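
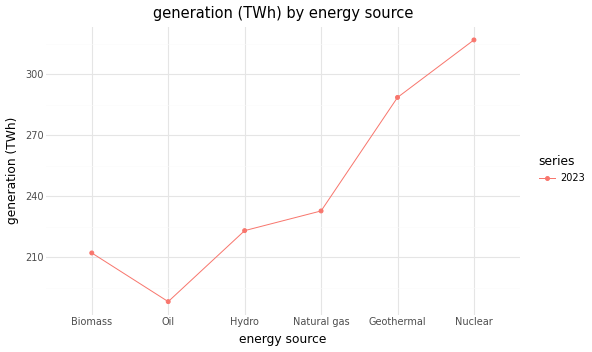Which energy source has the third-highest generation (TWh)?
Top 4: Nuclear ≈ 320, Geothermal ≈ 280, Natural gas ≈ 240, Hydro ≈ 220.

Natural gas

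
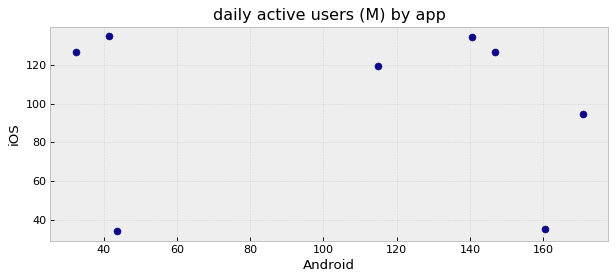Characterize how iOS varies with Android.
Points are roughly uncorrelated; weak (|r| ≈ 0.1).

no clear correlation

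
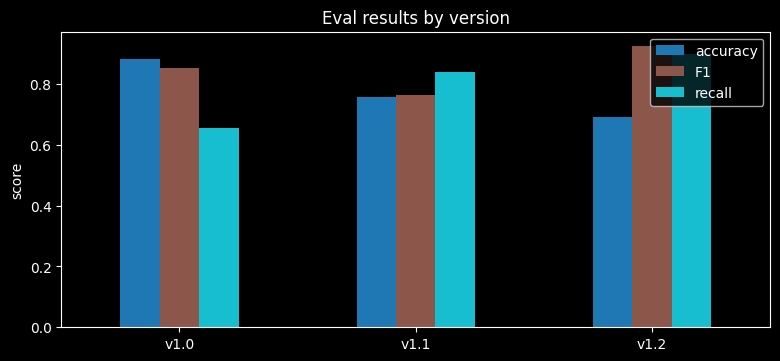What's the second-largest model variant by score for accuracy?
v1.1

Top 3 for accuracy: v1.0 ≈ 0.9, v1.1 ≈ 0.8, v1.2 ≈ 0.7.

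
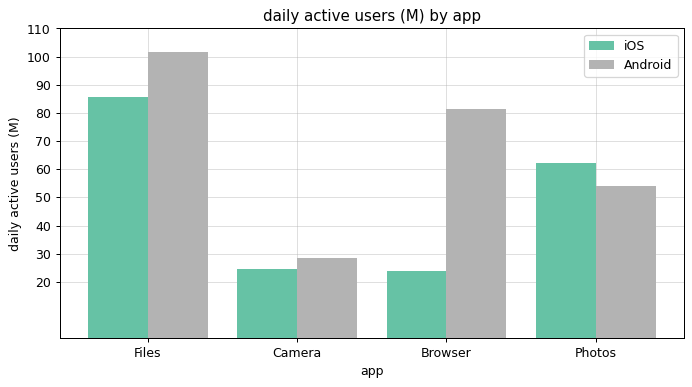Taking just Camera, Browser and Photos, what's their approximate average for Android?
(30 + 80 + 50) / 3 ≈ 53.

≈ 53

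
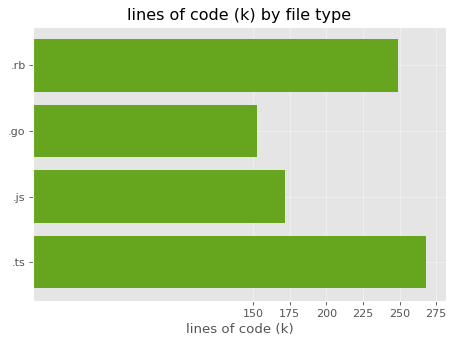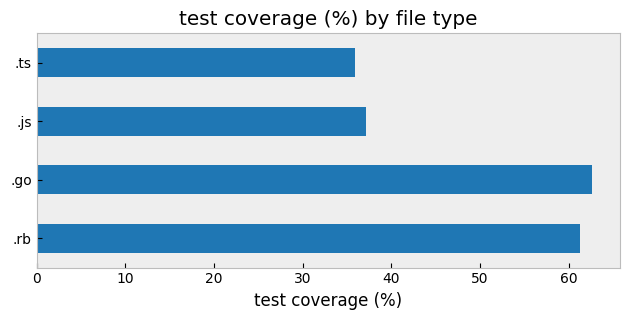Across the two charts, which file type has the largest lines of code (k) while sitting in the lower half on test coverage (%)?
.ts

Chart 2 median test coverage (%) ≈ 50; below-median file types: .js, .ts. Among those, .ts has the highest lines of code (k) (≈ 275).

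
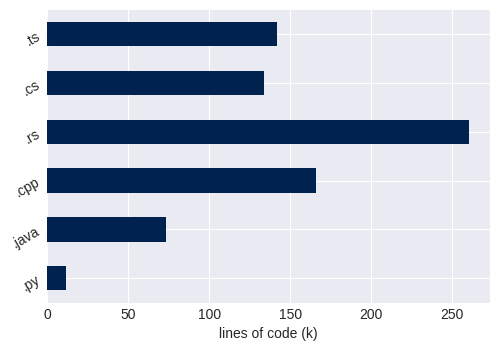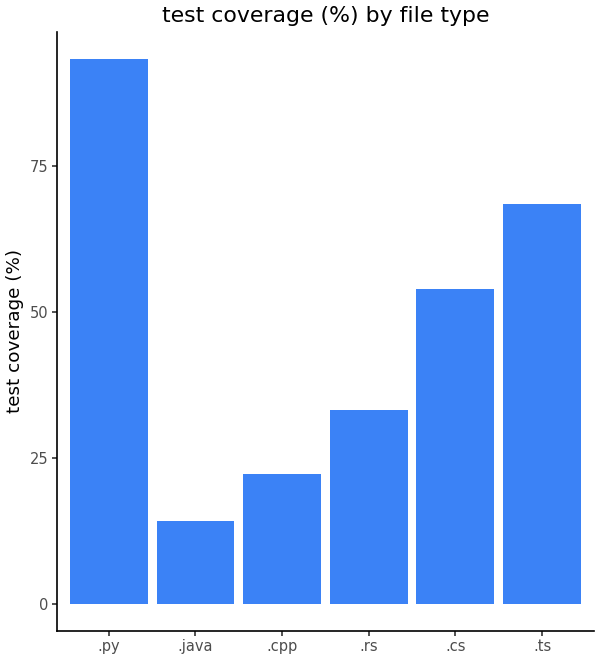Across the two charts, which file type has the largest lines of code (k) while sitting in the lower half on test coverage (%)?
.rs

Chart 2 median test coverage (%) ≈ 40; below-median file types: .java, .cpp, .rs. Among those, .rs has the highest lines of code (k) (≈ 250).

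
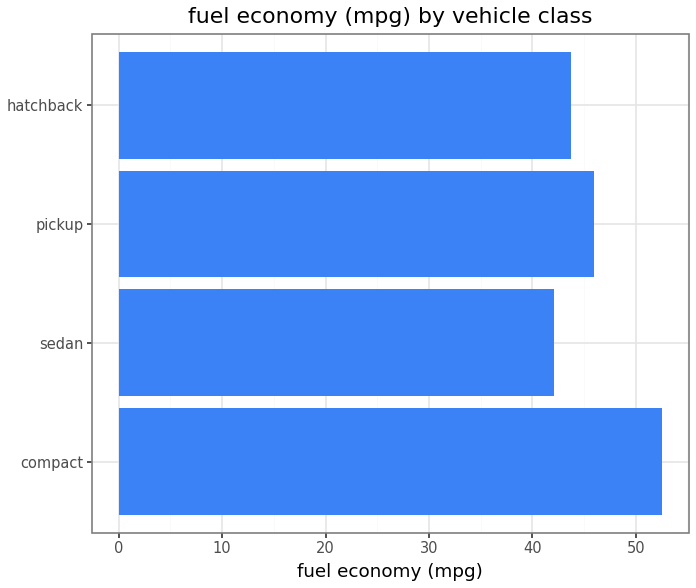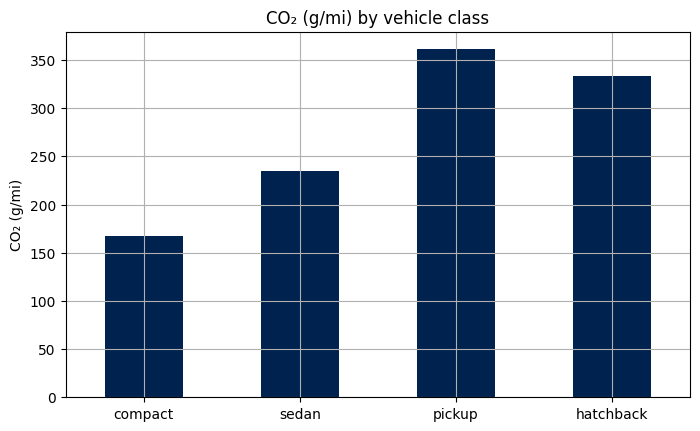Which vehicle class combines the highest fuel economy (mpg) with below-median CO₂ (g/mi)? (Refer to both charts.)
Chart 2 median CO₂ (g/mi) ≈ 300; below-median vehicle classes: compact, sedan. Among those, compact has the highest fuel economy (mpg) (≈ 55).

compact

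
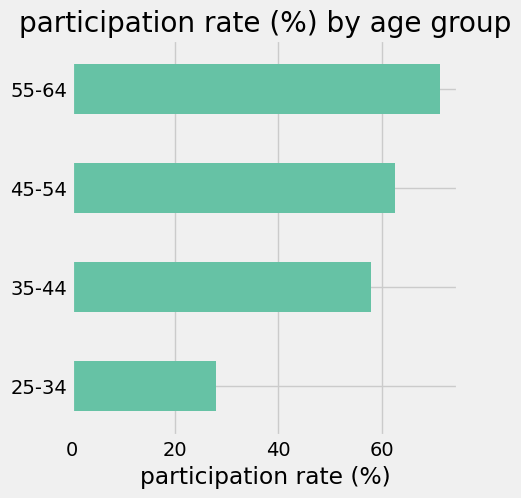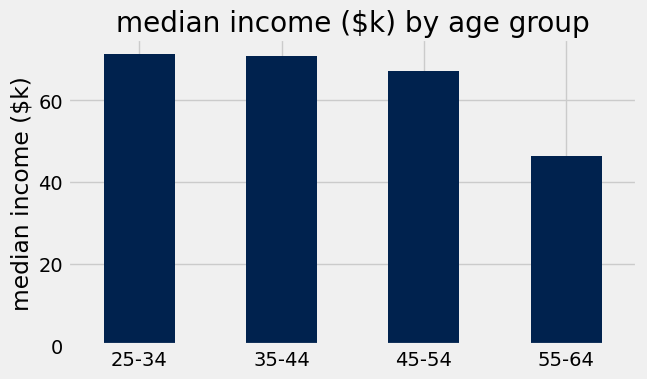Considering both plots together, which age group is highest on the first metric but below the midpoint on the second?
55-64

Chart 2 median median income ($k) ≈ 70; below-median age groups: 45-54, 55-64. Among those, 55-64 has the highest participation rate (%) (≈ 70).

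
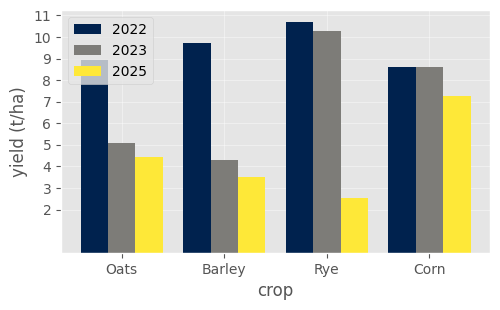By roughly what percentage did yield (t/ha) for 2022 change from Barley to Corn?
≈ -10%

Barley ≈ 10, Corn ≈ 9; (9 − 10) / 10 ≈ -10%.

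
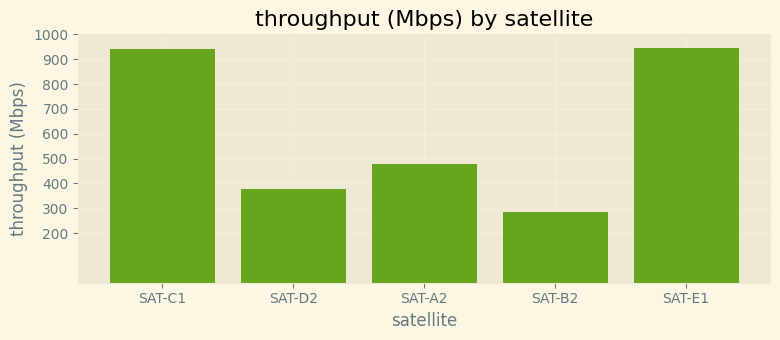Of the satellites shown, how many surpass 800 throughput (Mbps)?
Above 800: SAT-C1, SAT-E1.

2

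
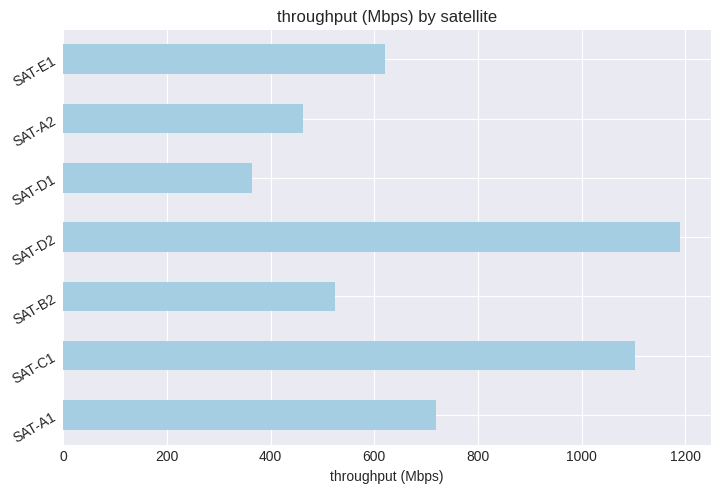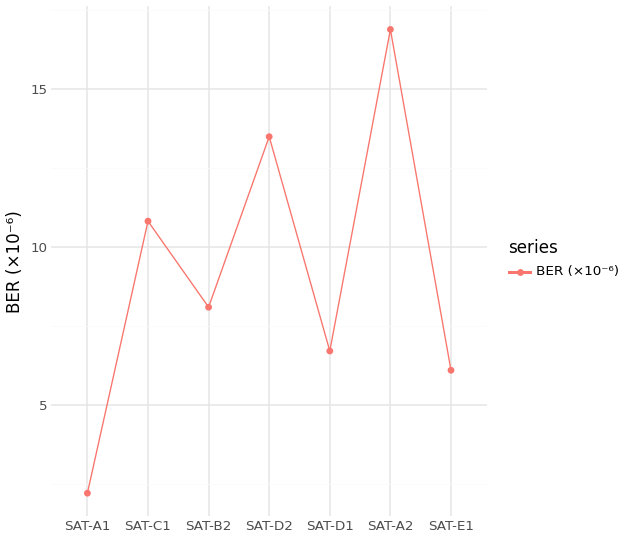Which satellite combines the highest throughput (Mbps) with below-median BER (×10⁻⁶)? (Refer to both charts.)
Chart 2 median BER (×10⁻⁶) ≈ 8; below-median satellites: SAT-A1, SAT-D1, SAT-E1. Among those, SAT-A1 has the highest throughput (Mbps) (≈ 800).

SAT-A1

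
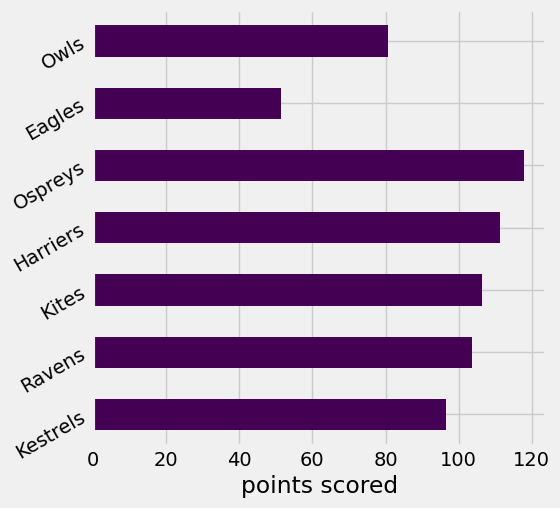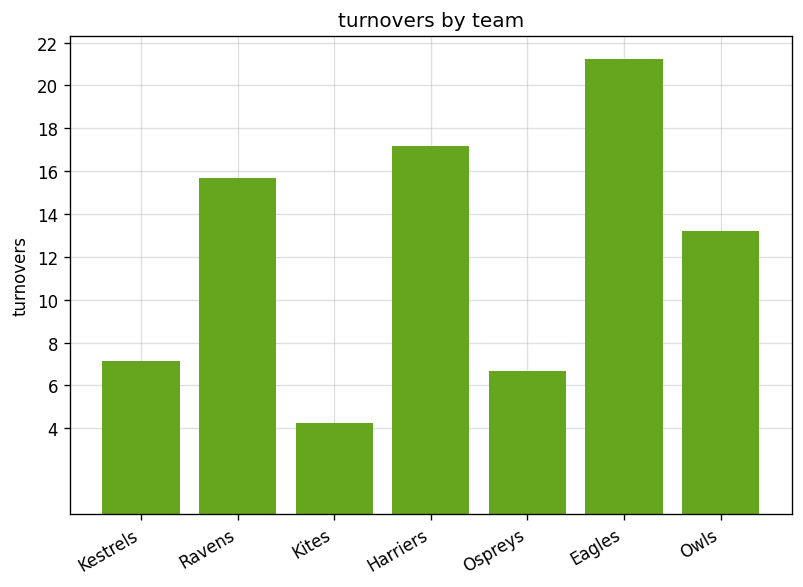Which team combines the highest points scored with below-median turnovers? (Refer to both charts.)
Chart 2 median turnovers ≈ 14; below-median teams: Kestrels, Kites, Ospreys. Among those, Ospreys has the highest points scored (≈ 120).

Ospreys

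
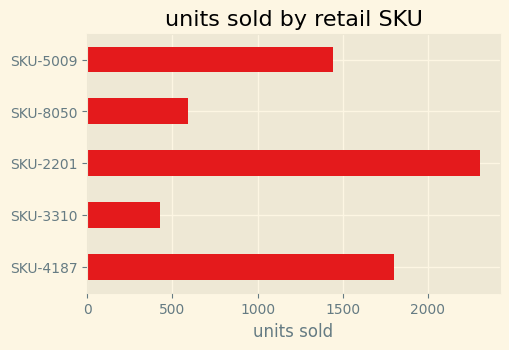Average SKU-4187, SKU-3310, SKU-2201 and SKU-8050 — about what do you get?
(1800 + 400 + 2400 + 600) / 4 ≈ 1300.

≈ 1300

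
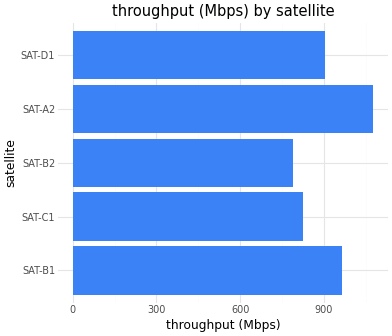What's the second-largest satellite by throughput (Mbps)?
SAT-B1

Top 3: SAT-A2 ≈ 1100, SAT-B1 ≈ 1000, SAT-D1 ≈ 900.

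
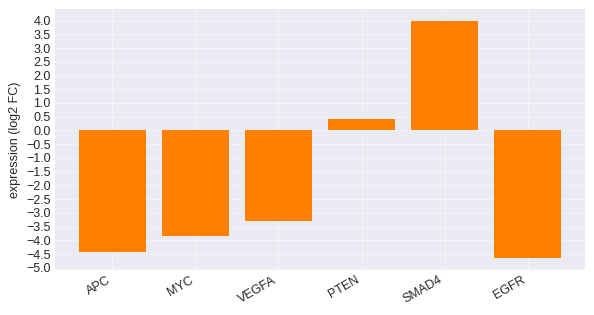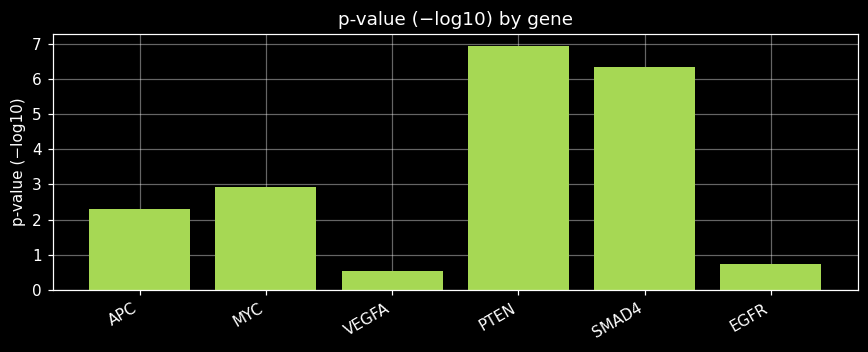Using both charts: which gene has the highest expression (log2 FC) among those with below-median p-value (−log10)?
VEGFA

Chart 2 median p-value (−log10) ≈ 3; below-median genes: APC, VEGFA, EGFR. Among those, VEGFA has the highest expression (log2 FC) (≈ -3.5).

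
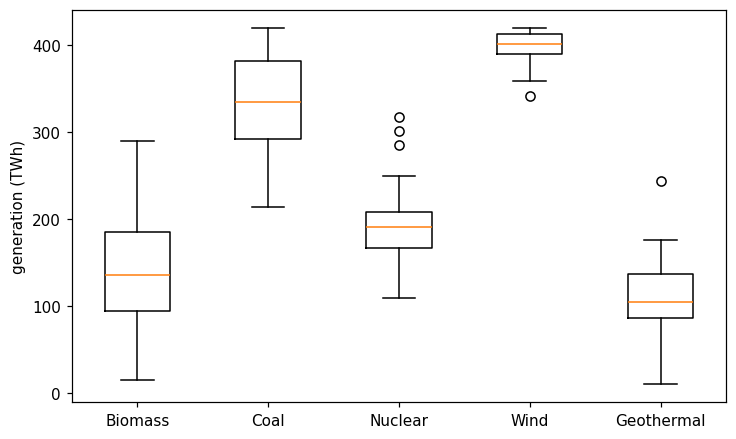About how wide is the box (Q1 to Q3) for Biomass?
Q3 ≈ 175, Q1 ≈ 100; IQR ≈ 75.

≈ 75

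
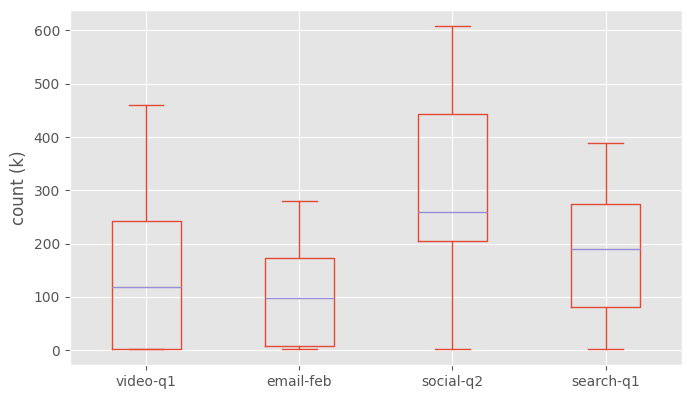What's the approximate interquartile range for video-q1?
≈ 240

Q3 ≈ 240, Q1 ≈ 0; IQR ≈ 240.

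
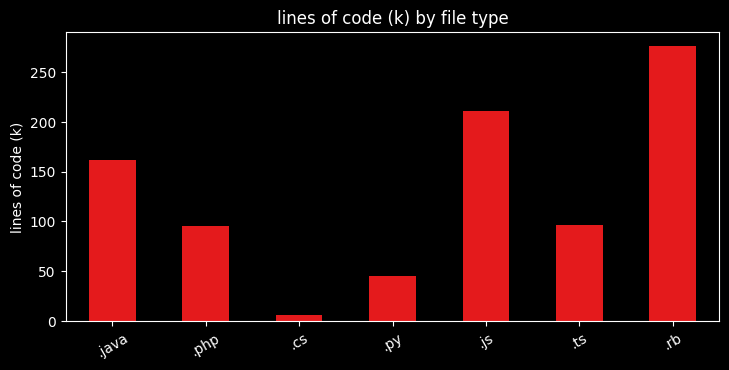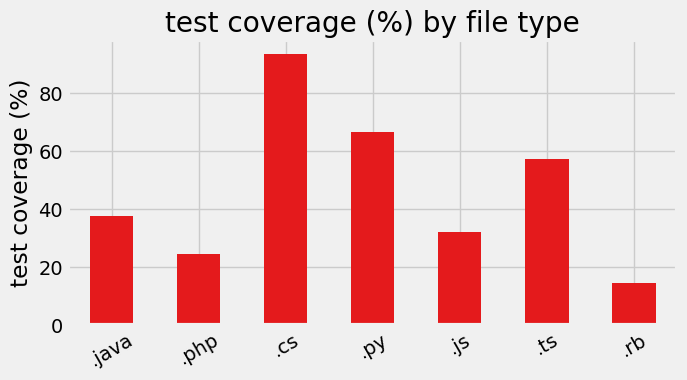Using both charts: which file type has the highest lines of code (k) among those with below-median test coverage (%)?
.rb

Chart 2 median test coverage (%) ≈ 40; below-median file types: .php, .js, .rb. Among those, .rb has the highest lines of code (k) (≈ 300).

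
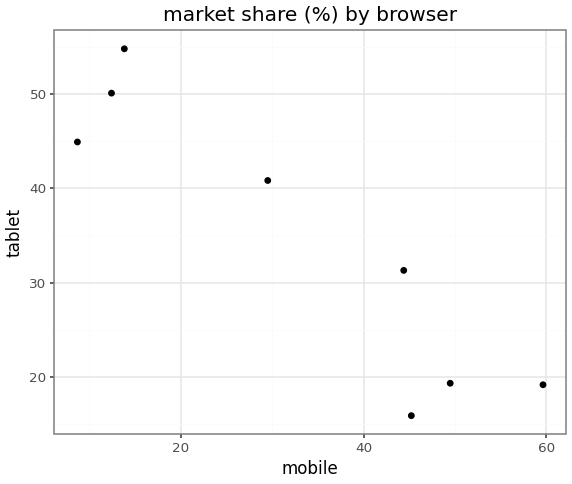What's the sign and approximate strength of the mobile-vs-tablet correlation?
Points are negatively correlated; strong (|r| ≈ 0.9).

negative, strong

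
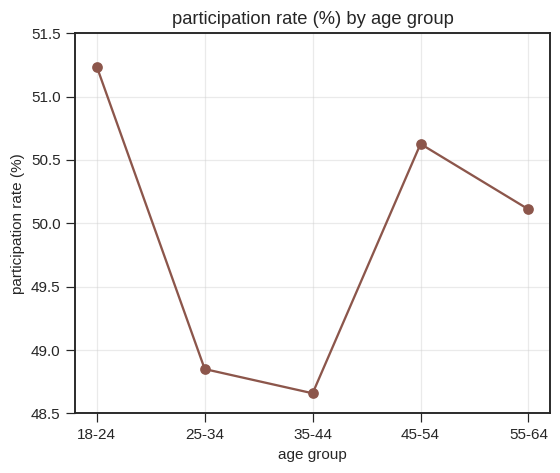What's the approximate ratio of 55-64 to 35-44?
≈ 1.03×

55-64 ≈ 50.0, 35-44 ≈ 48.5; 50.0/48.5 ≈ 1.03.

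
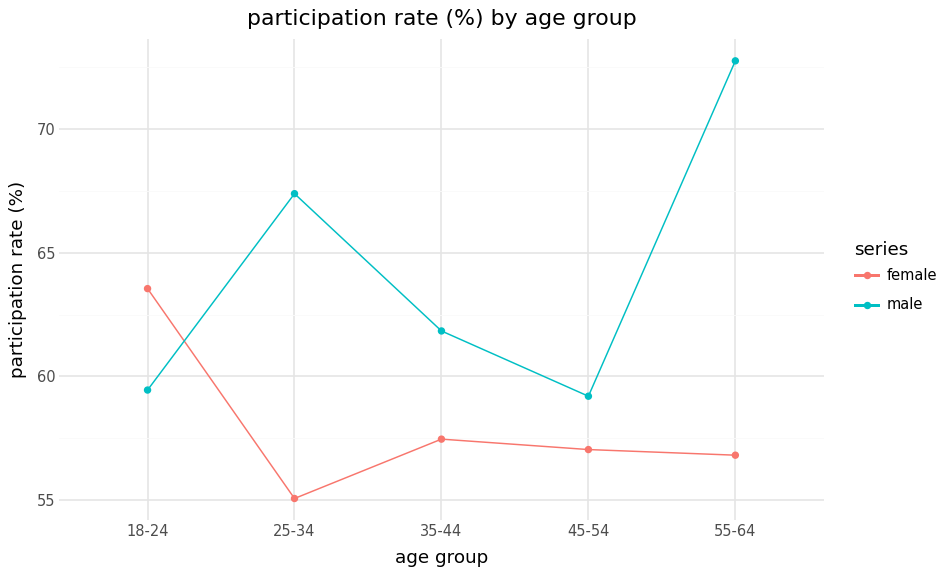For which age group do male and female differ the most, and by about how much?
55-64, ≈ 16 %

55-64: male ≈ 72, female ≈ 56 → gap ≈ 16. Next-largest (25-34) is only ≈ 12.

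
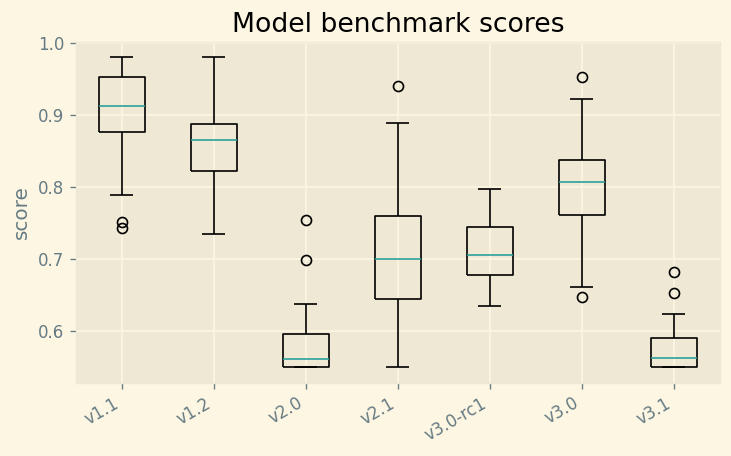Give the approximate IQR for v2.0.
Q3 ≈ 0.60, Q1 ≈ 0.55; IQR ≈ 0.05.

≈ 0.05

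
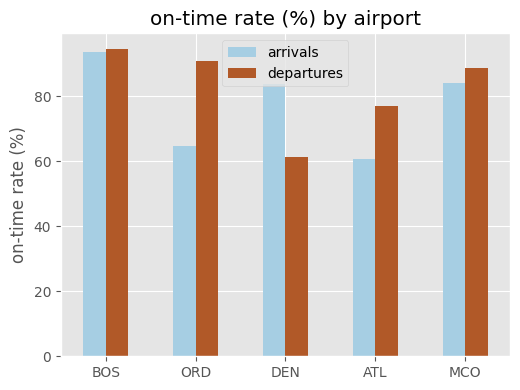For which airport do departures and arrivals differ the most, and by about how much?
ORD, ≈ 30 %

ORD: departures ≈ 90, arrivals ≈ 60 → gap ≈ 30. Next-largest (DEN) is only ≈ 20.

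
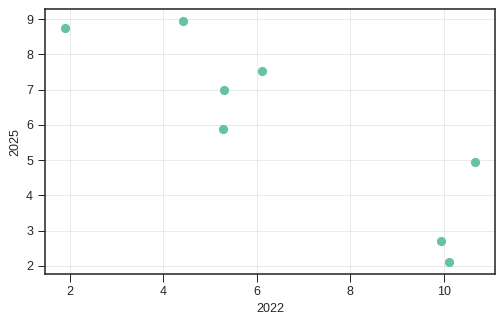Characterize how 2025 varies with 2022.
negative, strong

Points are negatively correlated; strong (|r| ≈ 0.9).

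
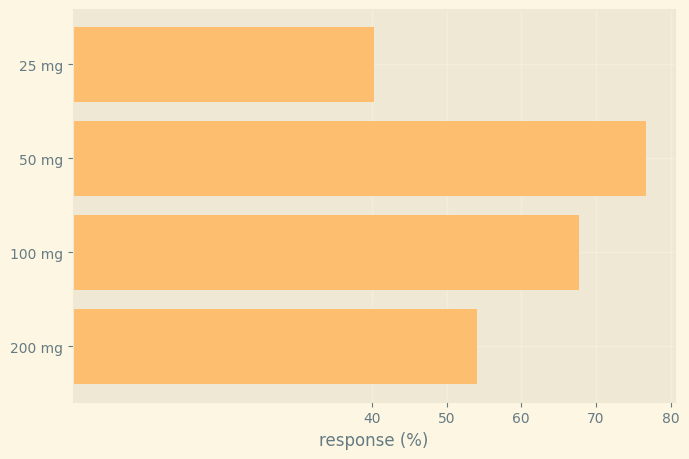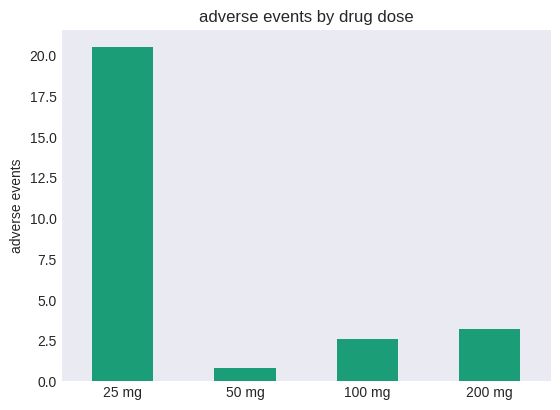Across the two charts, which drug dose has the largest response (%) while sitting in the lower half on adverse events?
50 mg

Chart 2 median adverse events ≈ 2; below-median drug doses: 50 mg, 100 mg. Among those, 50 mg has the highest response (%) (≈ 80).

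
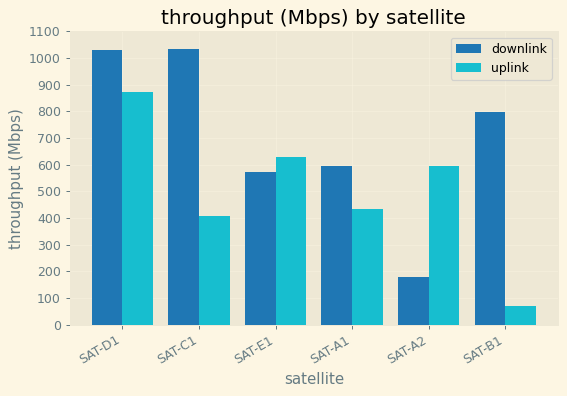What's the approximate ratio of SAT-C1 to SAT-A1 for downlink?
≈ 1.67×

SAT-C1 ≈ 1000, SAT-A1 ≈ 600; 1000/600 ≈ 1.67.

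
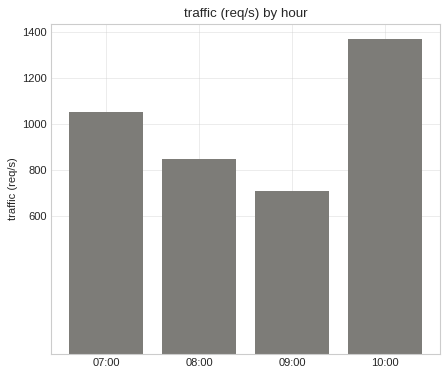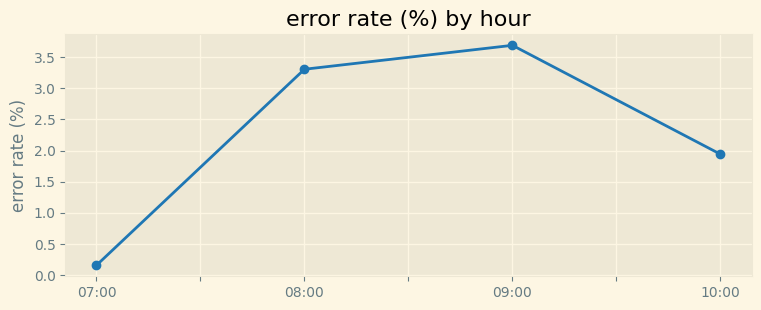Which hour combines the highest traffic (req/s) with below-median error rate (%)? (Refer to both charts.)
Chart 2 median error rate (%) ≈ 2.5; below-median hours: 07:00, 10:00. Among those, 10:00 has the highest traffic (req/s) (≈ 1400).

10:00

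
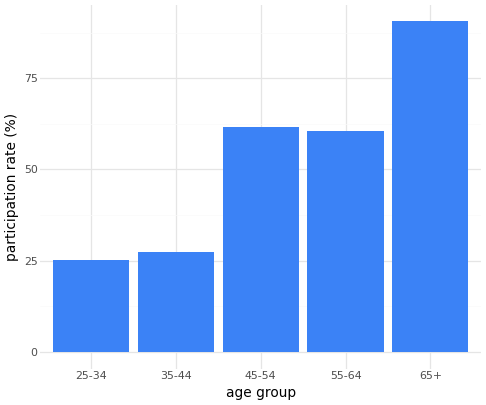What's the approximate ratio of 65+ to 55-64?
≈ 1.5×

65+ ≈ 90, 55-64 ≈ 60; 90/60 ≈ 1.5.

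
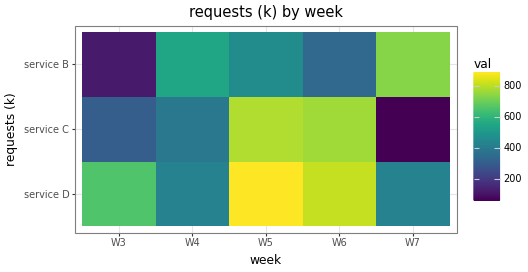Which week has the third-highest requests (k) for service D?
W3

Top 4 for service D: W5 ≈ 900, W6 ≈ 800, W3 ≈ 700, W4 ≈ 400.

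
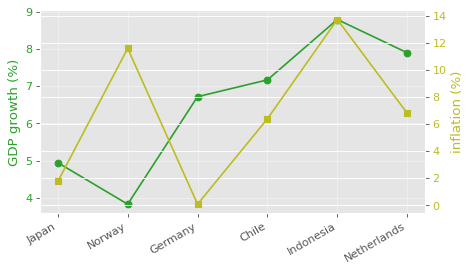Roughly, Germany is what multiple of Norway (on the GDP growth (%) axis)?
≈ 1.62×

Germany ≈ 6.5, Norway ≈ 4.0; 6.5/4.0 ≈ 1.62.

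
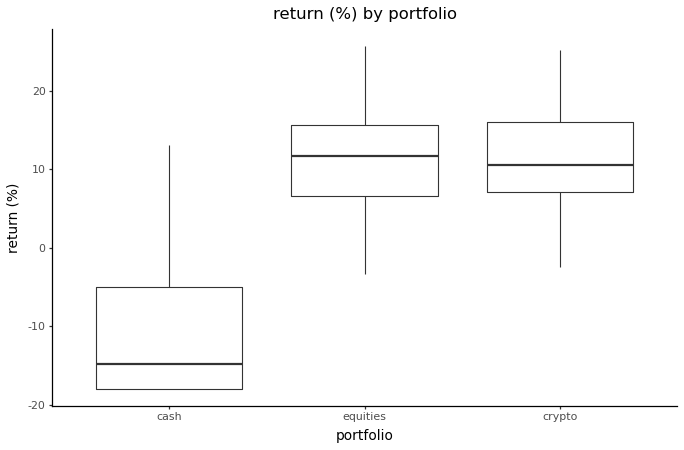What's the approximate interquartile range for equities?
≈ 10

Q3 ≈ 16, Q1 ≈ 6; IQR ≈ 10.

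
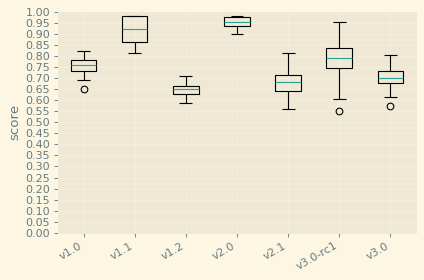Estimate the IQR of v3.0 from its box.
Q3 ≈ 0.75, Q1 ≈ 0.70; IQR ≈ 0.05.

≈ 0.05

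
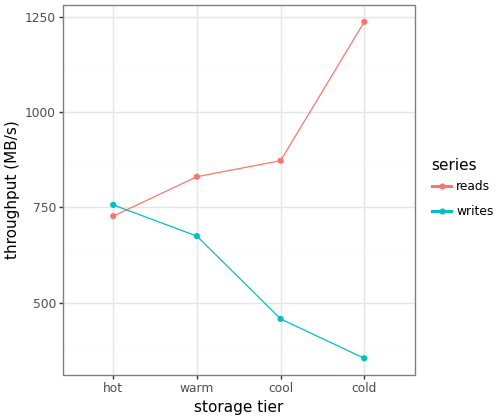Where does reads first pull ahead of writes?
warm

hot: reads ≈ 700 vs writes ≈ 800 (not yet); warm: reads ≈ 800 vs writes ≈ 700 (first crossover).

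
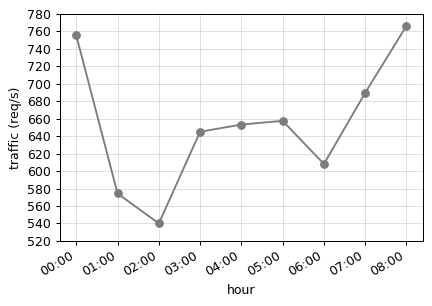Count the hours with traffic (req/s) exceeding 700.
Above 700: 00:00, 08:00.

2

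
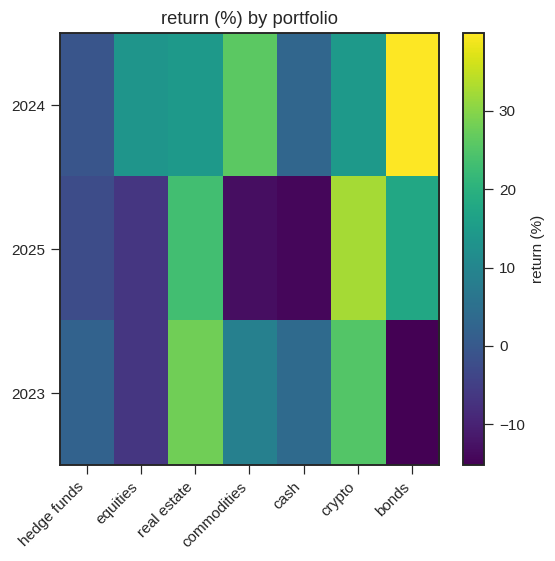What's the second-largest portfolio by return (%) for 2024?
Top 3 for 2024: bonds ≈ 40, commodities ≈ 25, real estate ≈ 15.

commodities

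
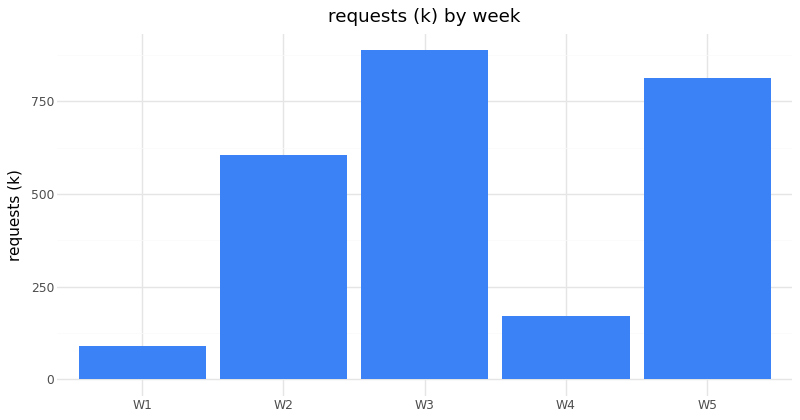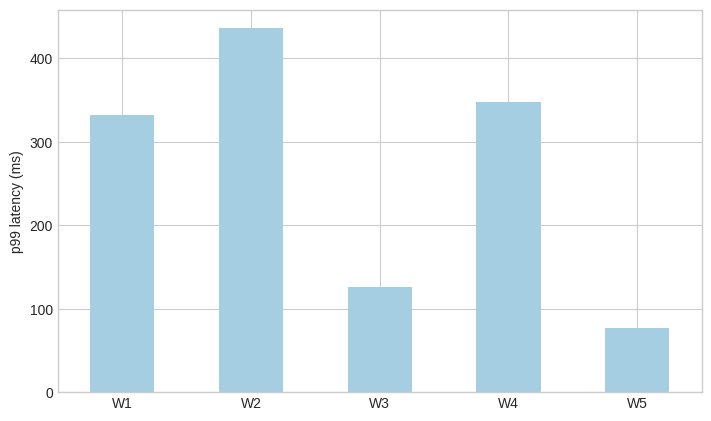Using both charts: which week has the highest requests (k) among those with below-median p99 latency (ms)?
W3

Chart 2 median p99 latency (ms) ≈ 350; below-median weeks: W3, W5. Among those, W3 has the highest requests (k) (≈ 900).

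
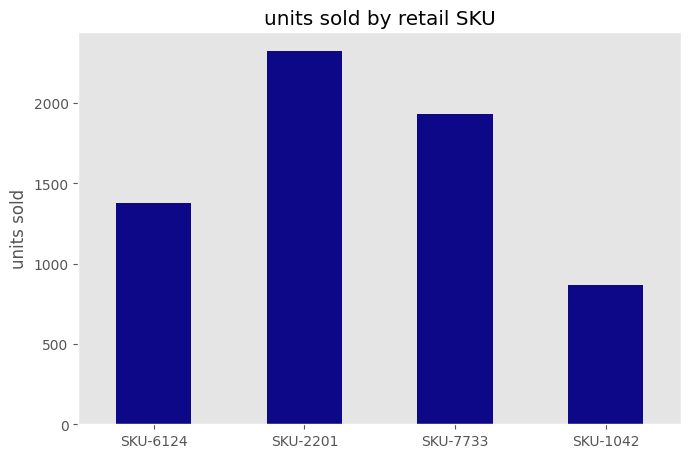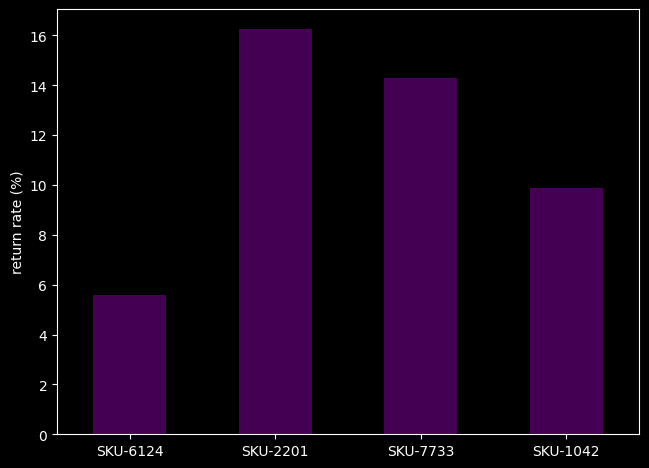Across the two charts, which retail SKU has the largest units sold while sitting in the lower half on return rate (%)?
SKU-6124

Chart 2 median return rate (%) ≈ 12; below-median retail SKUs: SKU-6124, SKU-1042. Among those, SKU-6124 has the highest units sold (≈ 1500).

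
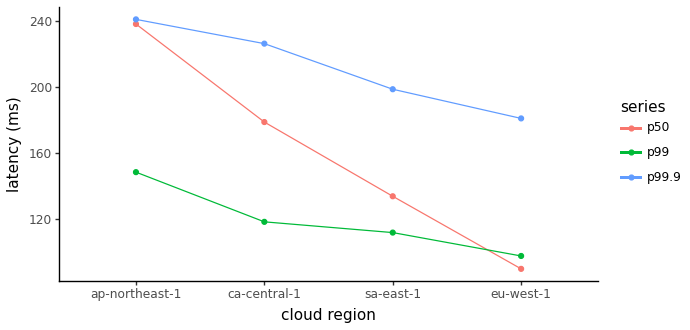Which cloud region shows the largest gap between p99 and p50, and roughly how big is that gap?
ap-northeast-1, ≈ 100 ms

ap-northeast-1: p99 ≈ 140, p50 ≈ 240 → gap ≈ 100. Next-largest (ca-central-1) is only ≈ 60.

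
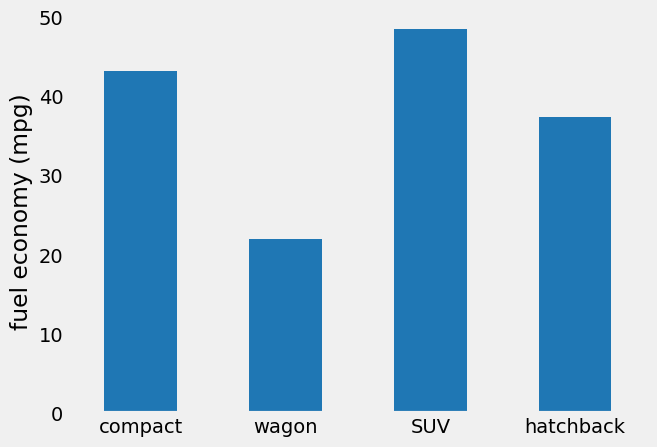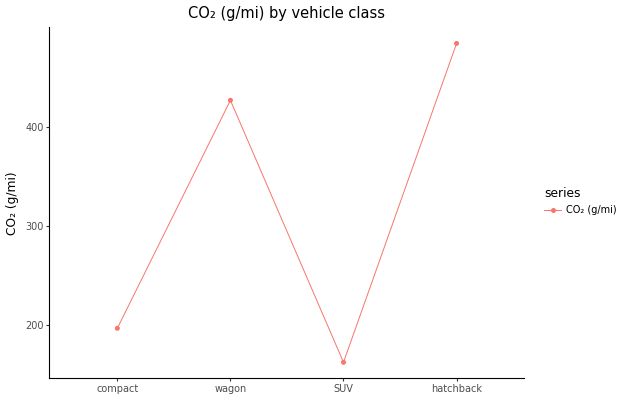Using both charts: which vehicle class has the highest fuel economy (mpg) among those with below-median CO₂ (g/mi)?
Chart 2 median CO₂ (g/mi) ≈ 300; below-median vehicle classes: compact, SUV. Among those, SUV has the highest fuel economy (mpg) (≈ 50).

SUV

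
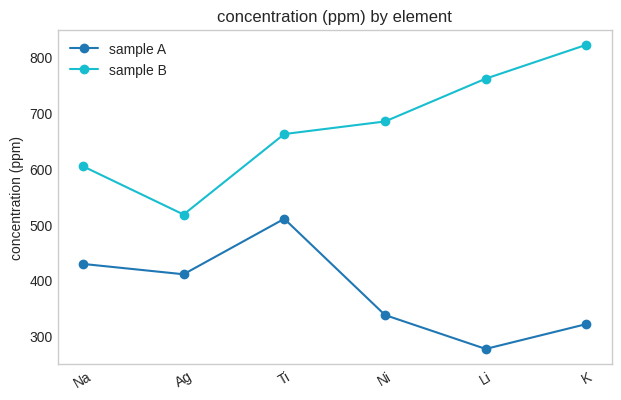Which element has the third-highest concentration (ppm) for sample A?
Top 4 for sample A: Ti ≈ 500, Na ≈ 450, Ag ≈ 400, Ni ≈ 350.

Ag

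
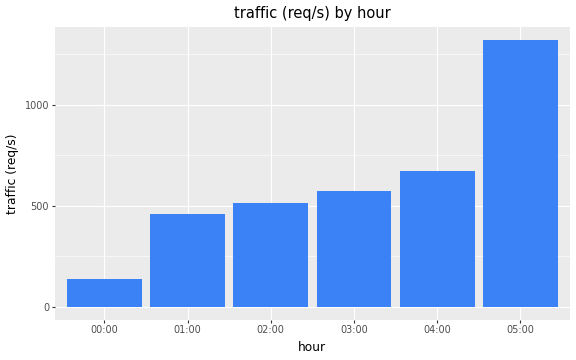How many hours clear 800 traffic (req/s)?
Above 800: 05:00.

1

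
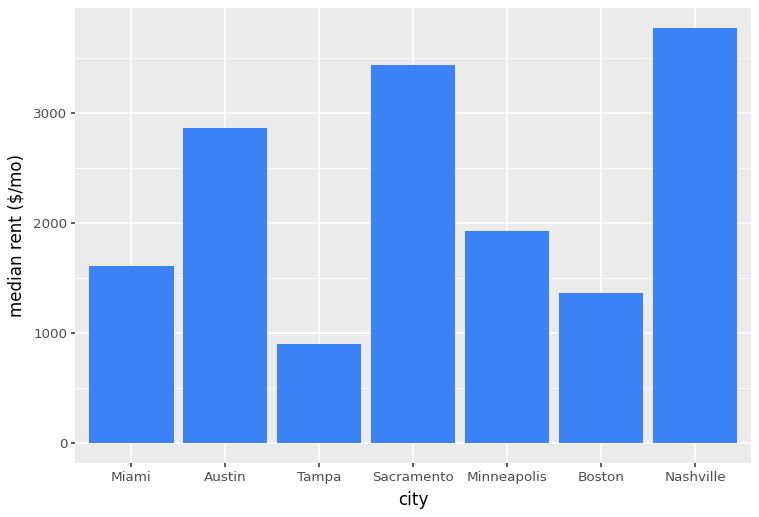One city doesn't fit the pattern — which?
Nashville

Nashville ≈ 4000; the rest sit between ≈ 1000 and ≈ 3500.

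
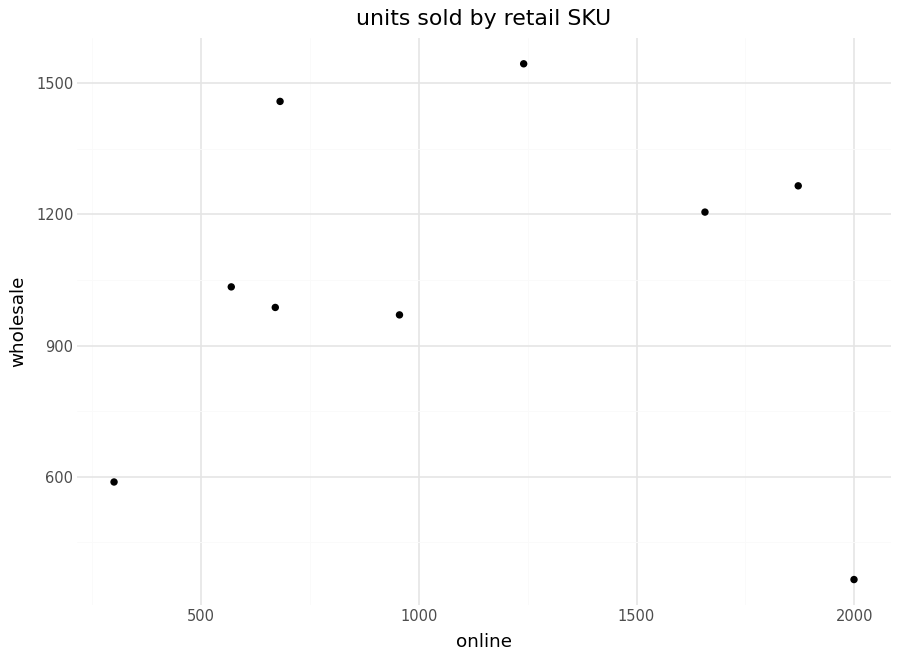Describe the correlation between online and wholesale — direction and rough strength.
Points are roughly uncorrelated; weak (|r| ≈ 0.0).

no clear correlation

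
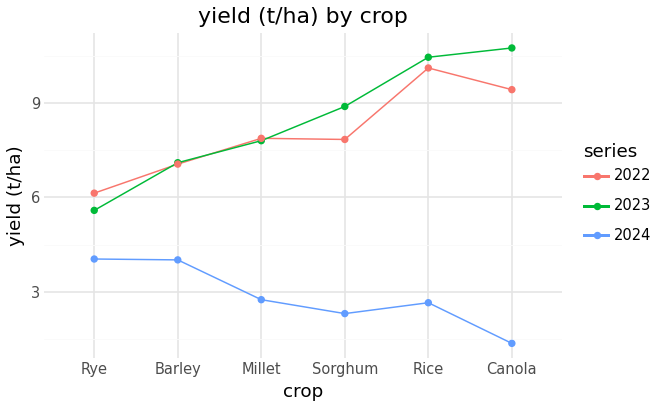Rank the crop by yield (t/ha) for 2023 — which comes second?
Rice

Top 3 for 2023: Canola ≈ 11, Rice ≈ 10, Sorghum ≈ 9.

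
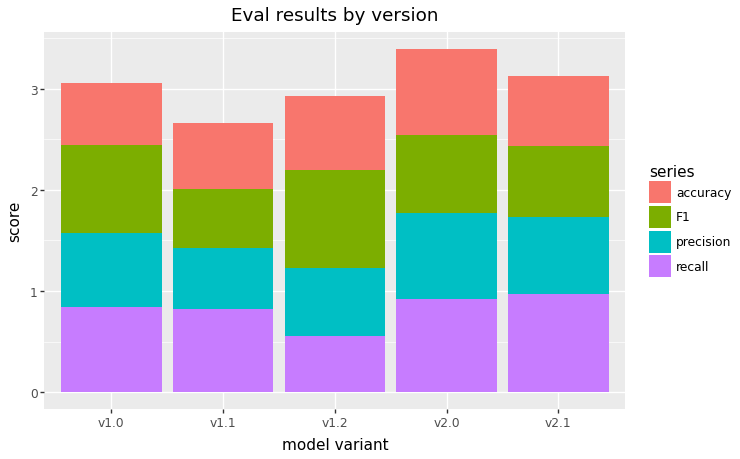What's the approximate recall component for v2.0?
recall top ≈ 1.0, bottom ≈ 0.0; segment ≈ 1.0.

≈ 1.0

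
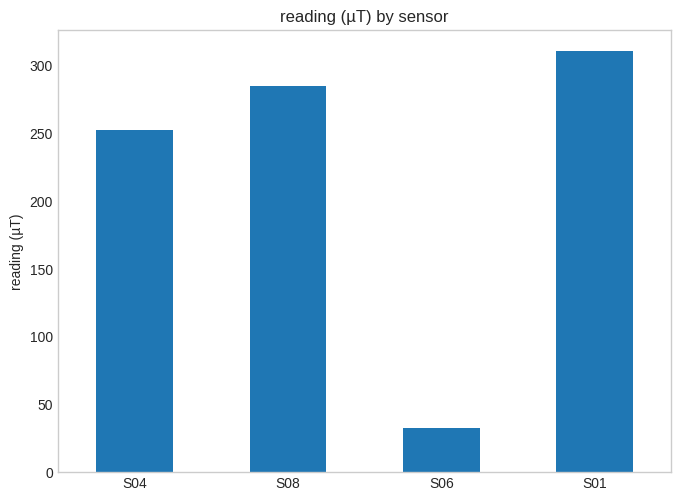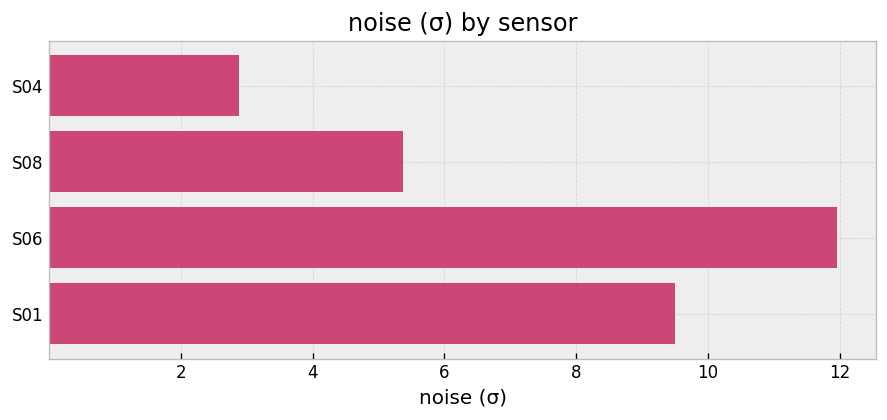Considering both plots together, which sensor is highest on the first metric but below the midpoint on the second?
S08

Chart 2 median noise (σ) ≈ 8; below-median sensors: S04, S08. Among those, S08 has the highest reading (µT) (≈ 300).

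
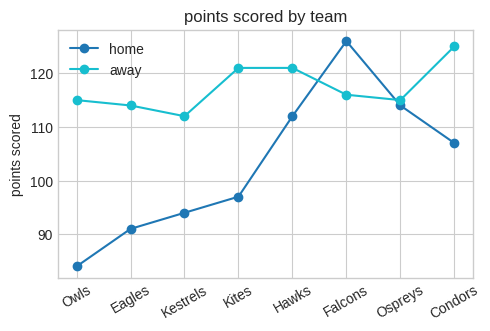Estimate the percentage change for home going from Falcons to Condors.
Falcons ≈ 125, Condors ≈ 105; (105 − 125) / 125 ≈ -16%.

≈ -16%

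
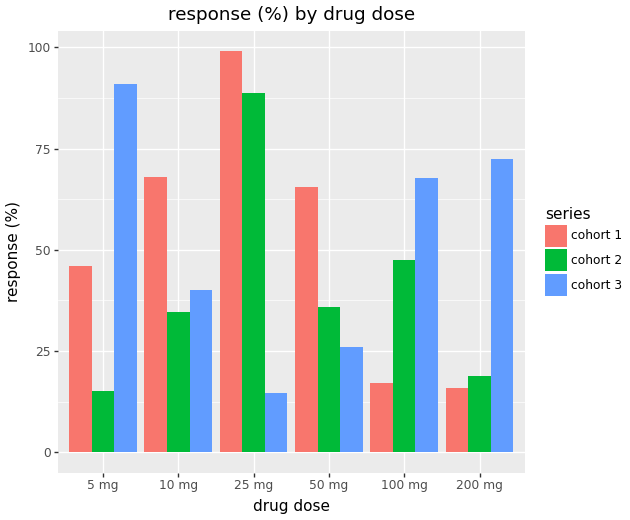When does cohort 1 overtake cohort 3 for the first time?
5 mg: cohort 1 ≈ 50 vs cohort 3 ≈ 90 (not yet); 10 mg: cohort 1 ≈ 70 vs cohort 3 ≈ 40 (first crossover).

10 mg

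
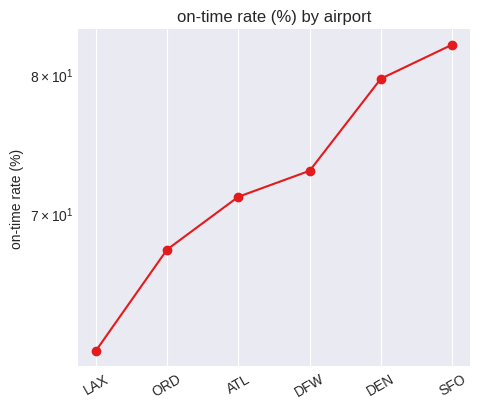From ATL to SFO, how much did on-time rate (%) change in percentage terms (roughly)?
≈ +13.9%

ATL ≈ 72, SFO ≈ 82; (82 − 72) / 72 ≈ +13.9%.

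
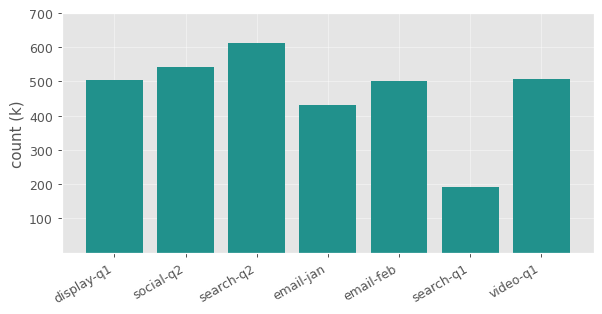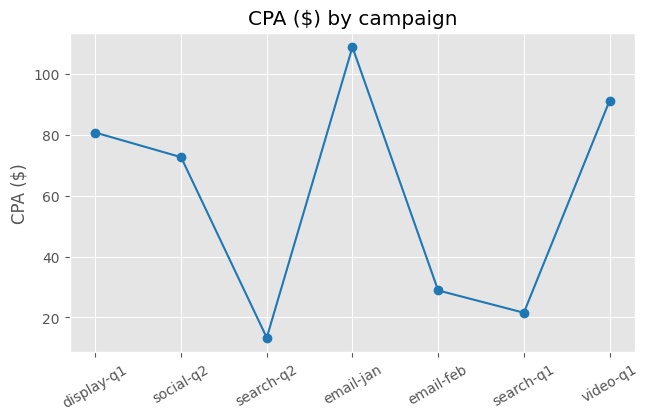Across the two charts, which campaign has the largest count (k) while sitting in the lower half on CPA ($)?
search-q2

Chart 2 median CPA ($) ≈ 70; below-median campaigns: search-q2, email-feb, search-q1. Among those, search-q2 has the highest count (k) (≈ 600).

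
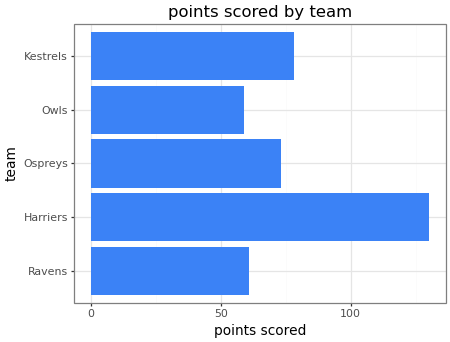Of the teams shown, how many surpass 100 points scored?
1

Above 100: Harriers.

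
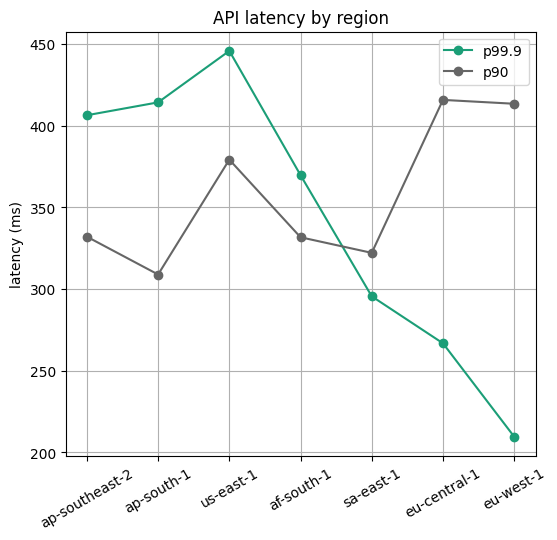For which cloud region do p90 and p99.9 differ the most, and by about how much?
eu-west-1, ≈ 220 ms

eu-west-1: p90 ≈ 420, p99.9 ≈ 200 → gap ≈ 220. Next-largest (eu-central-1) is only ≈ 160.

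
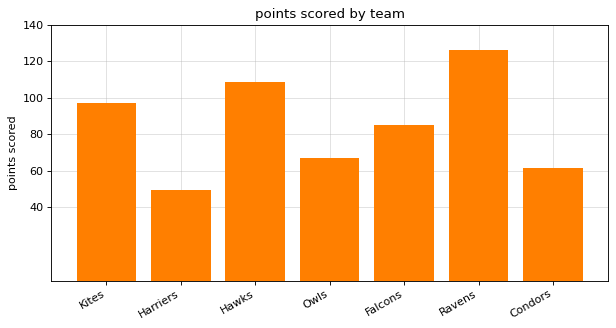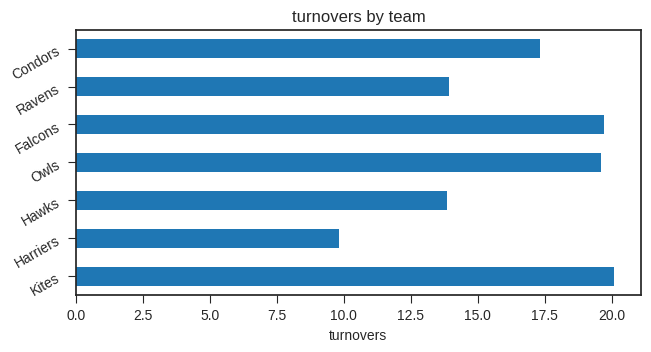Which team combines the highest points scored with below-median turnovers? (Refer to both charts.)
Ravens

Chart 2 median turnovers ≈ 18; below-median teams: Harriers, Hawks, Ravens. Among those, Ravens has the highest points scored (≈ 120).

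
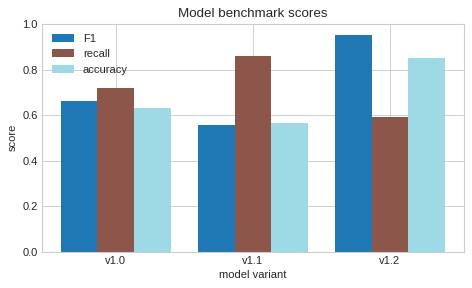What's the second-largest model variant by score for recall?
Top 3 for recall: v1.1 ≈ 0.9, v1.0 ≈ 0.7, v1.2 ≈ 0.6.

v1.0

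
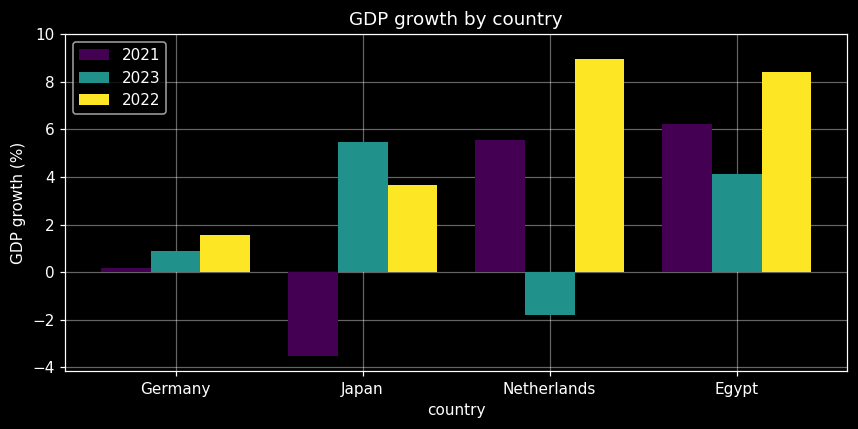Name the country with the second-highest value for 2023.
Egypt

Top 3 for 2023: Japan ≈ 6, Egypt ≈ 4, Germany ≈ 0.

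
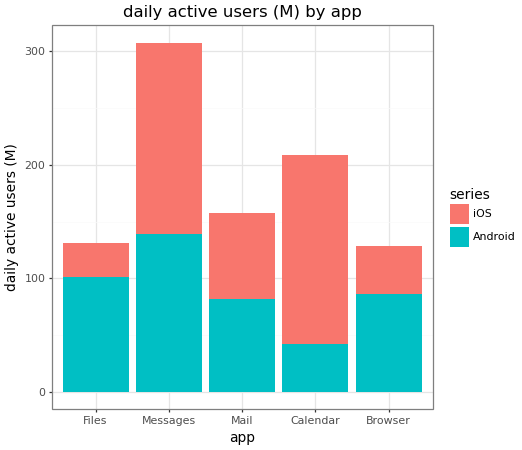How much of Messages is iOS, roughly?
iOS top ≈ 300, bottom ≈ 150; segment ≈ 150.

≈ 150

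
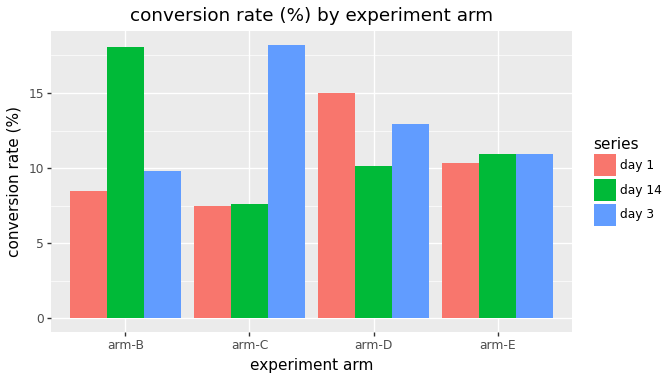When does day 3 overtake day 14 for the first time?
arm-C

arm-B: day 3 ≈ 10 vs day 14 ≈ 18 (not yet); arm-C: day 3 ≈ 18 vs day 14 ≈ 8 (first crossover).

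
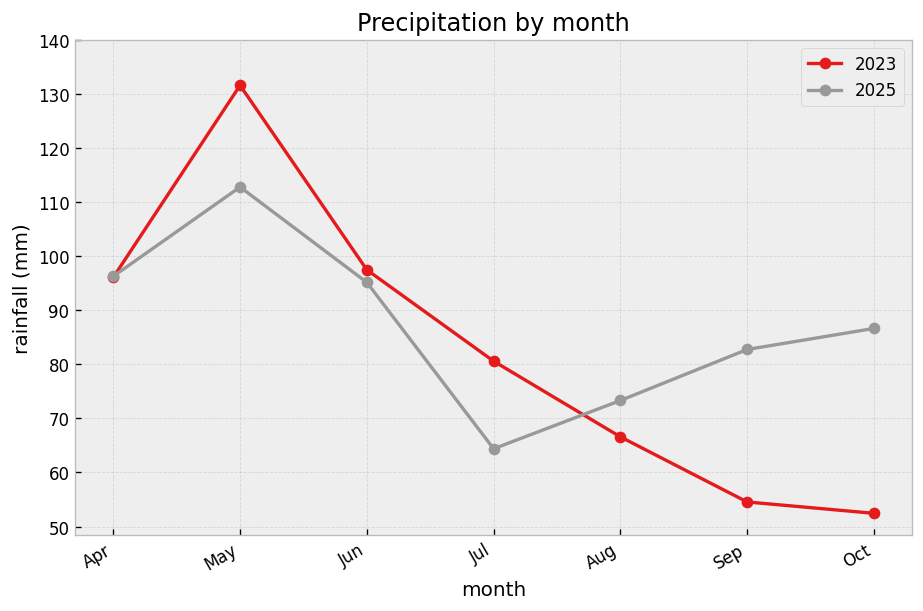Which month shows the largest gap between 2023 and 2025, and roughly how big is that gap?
Oct, ≈ 40 mm

Oct: 2023 ≈ 50, 2025 ≈ 90 → gap ≈ 40. Next-largest (Sep) is only ≈ 30.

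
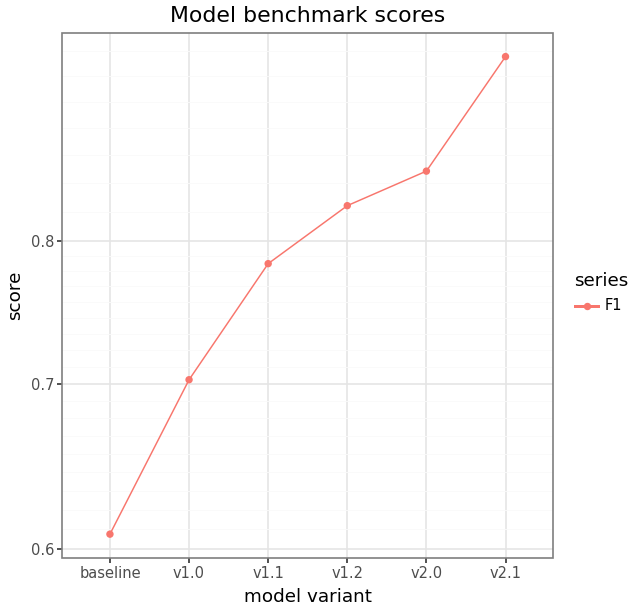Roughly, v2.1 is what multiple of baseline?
≈ 1.58×

v2.1 ≈ 0.95, baseline ≈ 0.60; 0.95/0.60 ≈ 1.58.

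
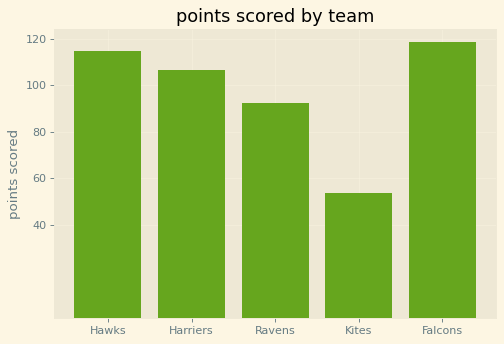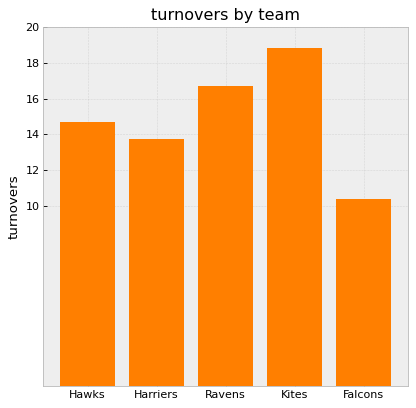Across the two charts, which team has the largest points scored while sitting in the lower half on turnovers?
Falcons

Chart 2 median turnovers ≈ 14; below-median teams: Harriers, Falcons. Among those, Falcons has the highest points scored (≈ 120).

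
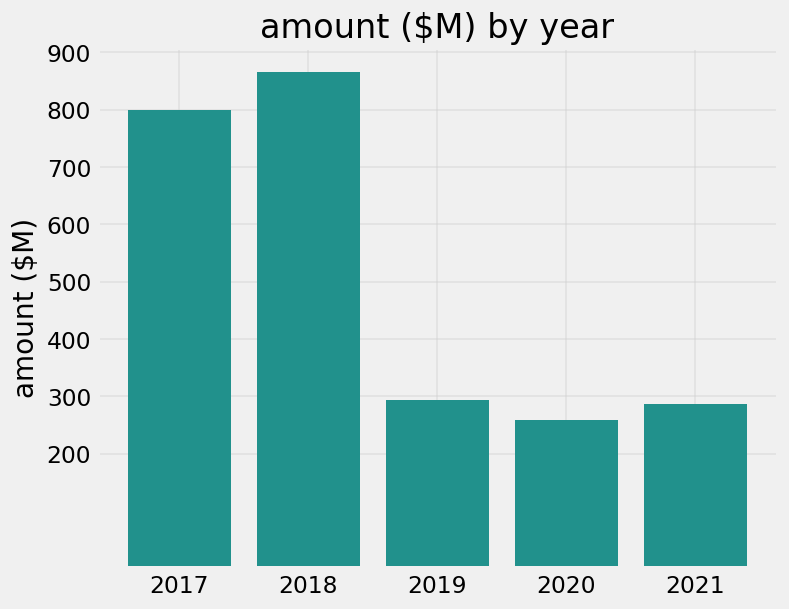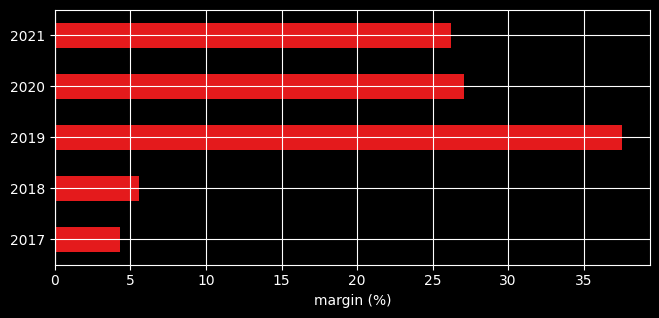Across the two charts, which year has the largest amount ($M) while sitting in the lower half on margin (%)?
2018

Chart 2 median margin (%) ≈ 25; below-median years: 2017, 2018. Among those, 2018 has the highest amount ($M) (≈ 900).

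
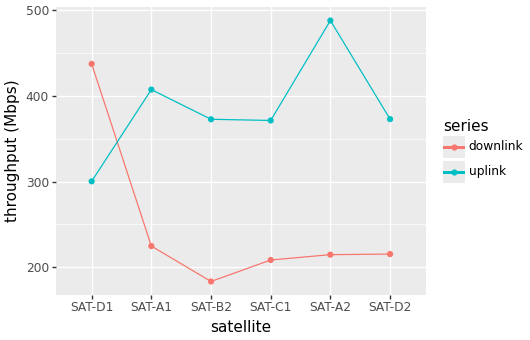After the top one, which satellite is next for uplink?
Top 3 for uplink: SAT-A2 ≈ 500, SAT-A1 ≈ 400, SAT-D2 ≈ 350.

SAT-A1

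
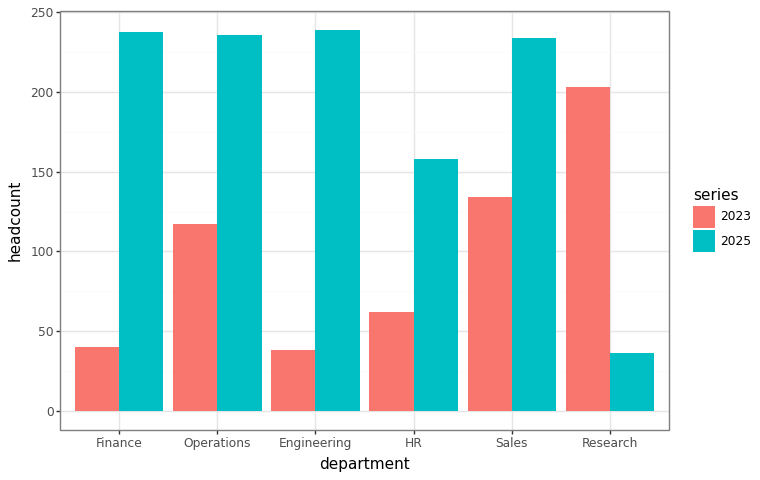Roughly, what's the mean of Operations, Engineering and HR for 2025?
(240 + 240 + 160) / 3 ≈ 213.

≈ 213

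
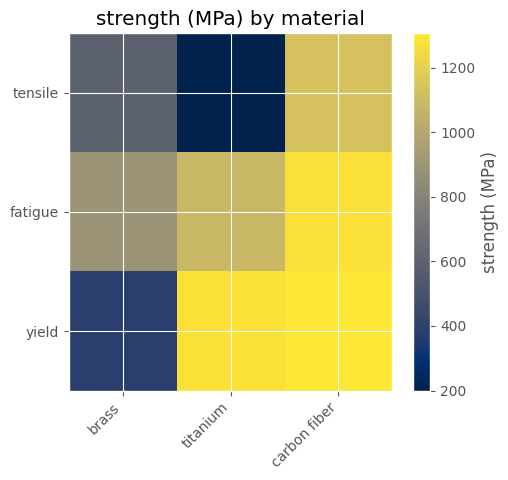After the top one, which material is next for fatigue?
Top 3 for fatigue: carbon fiber ≈ 1300, titanium ≈ 1100, brass ≈ 900.

titanium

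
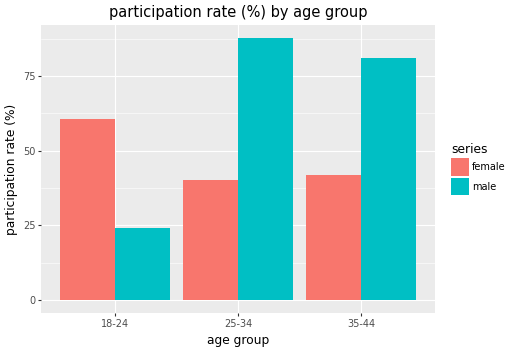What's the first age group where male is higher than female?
25-34

18-24: male ≈ 20 vs female ≈ 60 (not yet); 25-34: male ≈ 90 vs female ≈ 40 (first crossover).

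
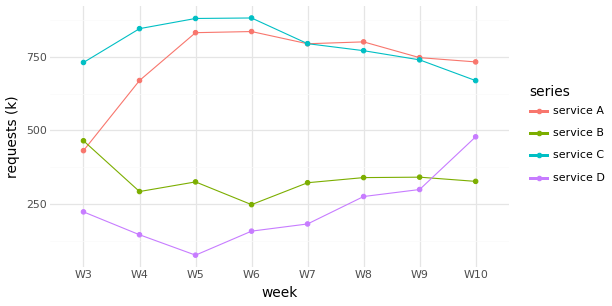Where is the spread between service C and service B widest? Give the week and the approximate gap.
W6: service C ≈ 900, service B ≈ 200 → gap ≈ 700. Next-largest (W5) is only ≈ 600.

W6, ≈ 700 k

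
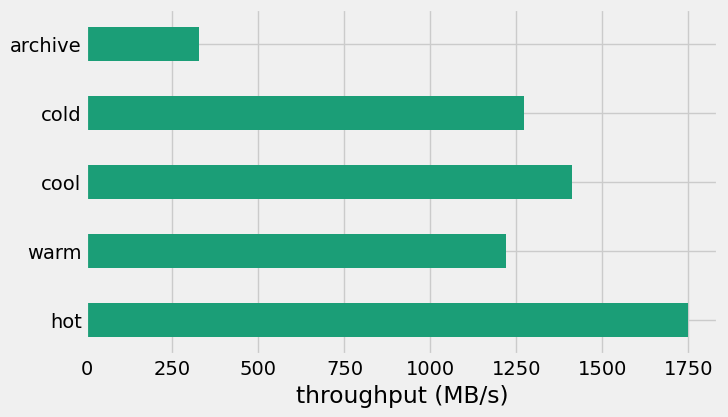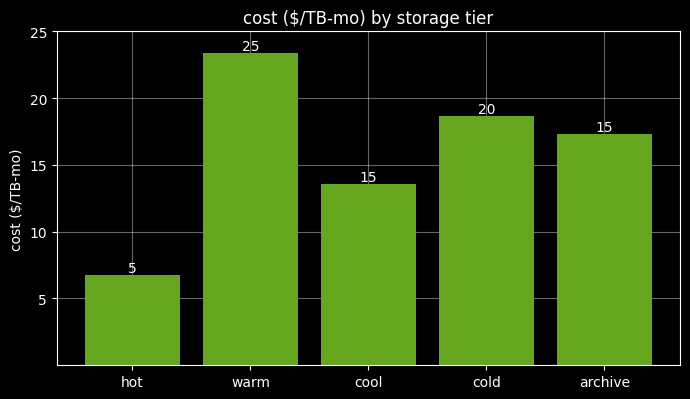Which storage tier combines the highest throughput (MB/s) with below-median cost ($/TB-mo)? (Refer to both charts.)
hot

Chart 2 median cost ($/TB-mo) ≈ 15; below-median storage tiers: hot, cool. Among those, hot has the highest throughput (MB/s) (≈ 1800).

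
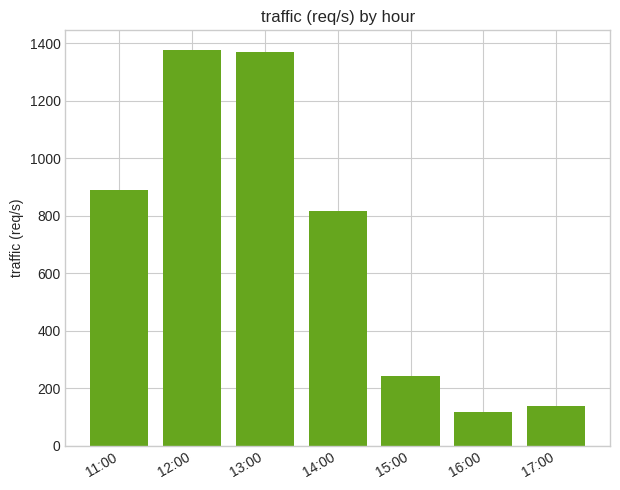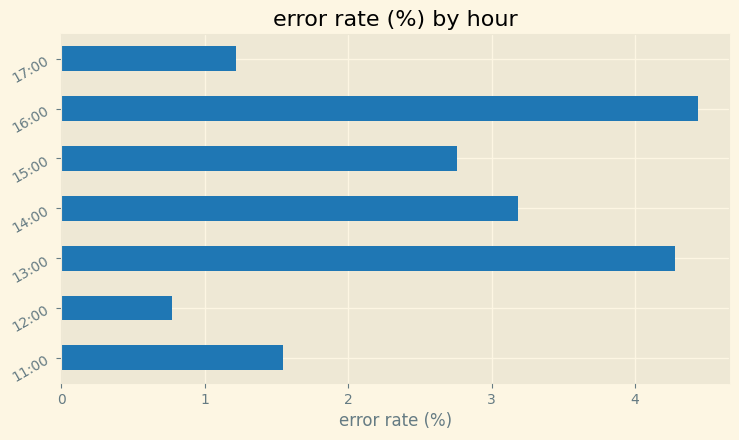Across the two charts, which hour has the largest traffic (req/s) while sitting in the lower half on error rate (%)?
Chart 2 median error rate (%) ≈ 3; below-median hours: 11:00, 12:00, 17:00. Among those, 12:00 has the highest traffic (req/s) (≈ 1400).

12:00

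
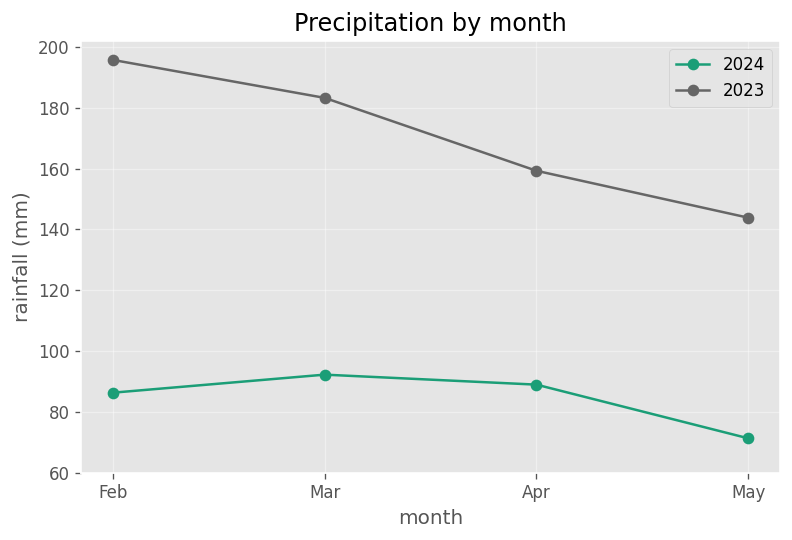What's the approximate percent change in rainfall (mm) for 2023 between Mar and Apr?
≈ -11.1%

Mar ≈ 180, Apr ≈ 160; (160 − 180) / 180 ≈ -11.1%.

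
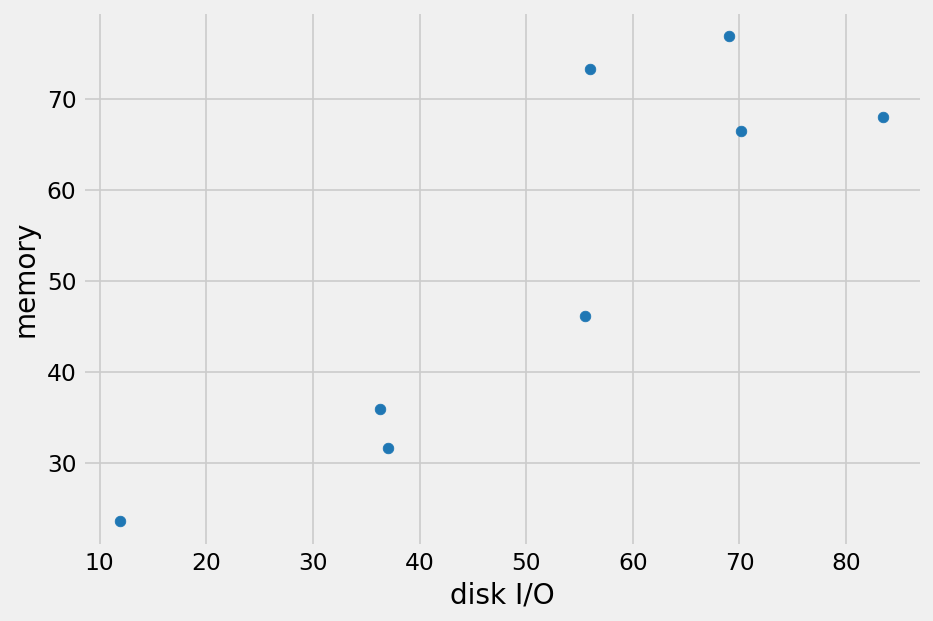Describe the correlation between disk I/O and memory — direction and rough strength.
Points are positively correlated; strong (|r| ≈ 0.9).

positive, strong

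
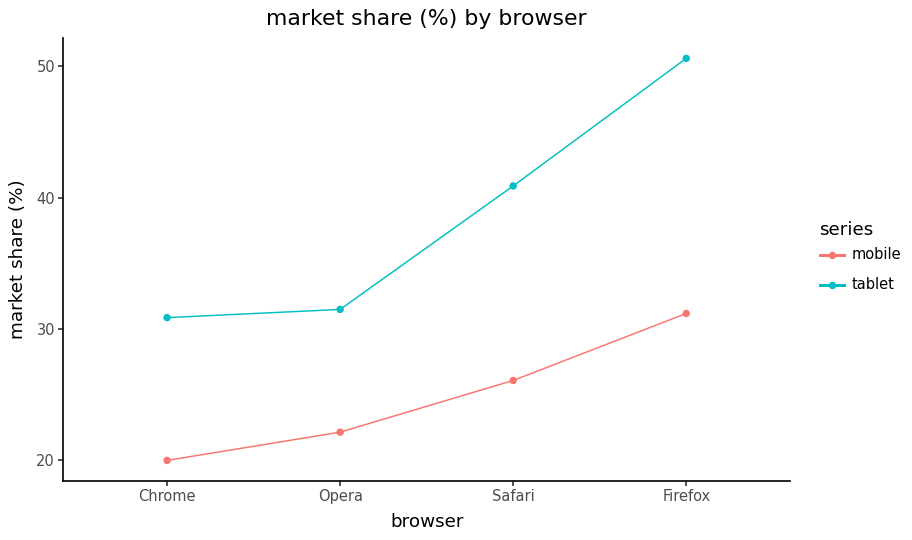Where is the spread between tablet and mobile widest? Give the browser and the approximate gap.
Firefox, ≈ 20 %

Firefox: tablet ≈ 50, mobile ≈ 30 → gap ≈ 20. Next-largest (Safari) is only ≈ 15.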